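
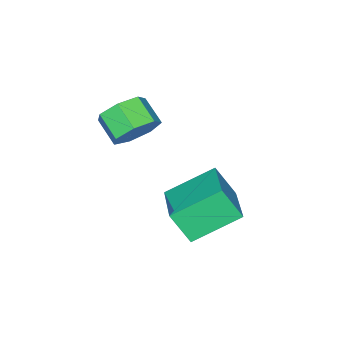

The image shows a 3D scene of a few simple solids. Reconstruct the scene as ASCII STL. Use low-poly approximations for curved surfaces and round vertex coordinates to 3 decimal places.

solid 
facet normal 0.202 0.827 -0.524
outer loop
vertex 0.476 -1.915 3.051
vertex -0.032 -2.246 2.333
vertex -0.315 -1.718 3.057
endloop
endfacet
facet normal 0.133 0.508 0.851
outer loop
vertex 0.476 -1.915 3.051
vertex -0.315 -1.718 3.057
vertex 0.24 -2.882 3.665
endloop
endfacet
facet normal 0.132 0.508 0.851
outer loop
vertex 0.24 -2.882 3.665
vertex -0.315 -1.718 3.057
vertex -0.551 -2.686 3.671
endloop
endfacet
facet normal -0.201 -0.827 0.525
outer loop
vertex 0.24 -2.882 3.665
vertex -0.551 -2.686 3.671
vertex -0.268 -3.214 2.947
endloop
endfacet
facet normal 0.201 0.827 -0.525
outer loop
vertex -0.315 -1.718 3.057
vertex -0.032 -2.246 2.333
vertex -0.894 -1.919 2.518
endloop
endfacet
facet normal -0.675 0.505 0.537
outer loop
vertex -0.315 -1.718 3.057
vertex -0.894 -1.919 2.518
vertex -0.551 -2.686 3.671
endloop
endfacet
facet normal -0.676 0.505 0.537
outer loop
vertex -0.551 -2.686 3.671
vertex -0.894 -1.919 2.518
vertex -1.129 -2.887 3.132
endloop
endfacet
facet normal -0.201 -0.827 0.525
outer loop
vertex -0.551 -2.686 3.671
vertex -1.129 -2.887 3.132
vertex -0.268 -3.214 2.947
endloop
endfacet
facet normal 0.201 0.827 -0.524
outer loop
vertex -0.894 -1.919 2.518
vertex -0.032 -2.246 2.333
vertex -0.823 -2.366 1.84
endloop
endfacet
facet normal -0.976 0.121 -0.182
outer loop
vertex -0.894 -1.919 2.518
vertex -0.823 -2.366 1.84
vertex -1.129 -2.887 3.132
endloop
endfacet
facet normal -0.976 0.123 -0.182
outer loop
vertex -1.129 -2.887 3.132
vertex -0.823 -2.366 1.84
vertex -1.059 -3.334 2.454
endloop
endfacet
facet normal -0.201 -0.827 0.525
outer loop
vertex -1.129 -2.887 3.132
vertex -1.059 -3.334 2.454
vertex -0.268 -3.214 2.947
endloop
endfacet
facet normal 0.202 0.827 -0.525
outer loop
vertex -0.823 -2.366 1.84
vertex -0.032 -2.246 2.333
vertex -0.157 -2.723 1.533
endloop
endfacet
facet normal -0.541 -0.352 -0.764
outer loop
vertex -0.823 -2.366 1.84
vertex -0.157 -2.723 1.533
vertex -1.059 -3.334 2.454
endloop
endfacet
facet normal -0.541 -0.352 -0.764
outer loop
vertex -1.059 -3.334 2.454
vertex -0.157 -2.723 1.533
vertex -0.393 -3.691 2.147
endloop
endfacet
facet normal -0.202 -0.827 0.525
outer loop
vertex -1.059 -3.334 2.454
vertex -0.393 -3.691 2.147
vertex -0.268 -3.214 2.947
endloop
endfacet
facet normal 0.202 0.827 -0.525
outer loop
vertex -0.157 -2.723 1.533
vertex -0.032 -2.246 2.333
vertex 0.603 -2.721 1.829
endloop
endfacet
facet normal 0.301 -0.562 -0.770
outer loop
vertex -0.157 -2.723 1.533
vertex 0.603 -2.721 1.829
vertex -0.393 -3.691 2.147
endloop
endfacet
facet normal 0.301 -0.561 -0.771
outer loop
vertex -0.393 -3.691 2.147
vertex 0.603 -2.721 1.829
vertex 0.367 -3.689 2.442
endloop
endfacet
facet normal -0.201 -0.827 0.525
outer loop
vertex -0.393 -3.691 2.147
vertex 0.367 -3.689 2.442
vertex -0.268 -3.214 2.947
endloop
endfacet
facet normal 0.202 0.827 -0.525
outer loop
vertex 0.603 -2.721 1.829
vertex -0.032 -2.246 2.333
vertex 0.885 -2.361 2.504
endloop
endfacet
facet normal 0.916 -0.348 -0.197
outer loop
vertex 0.603 -2.721 1.829
vertex 0.885 -2.361 2.504
vertex 0.367 -3.689 2.442
endloop
endfacet
facet normal 0.916 -0.348 -0.197
outer loop
vertex 0.367 -3.689 2.442
vertex 0.885 -2.361 2.504
vertex 0.649 -3.329 3.118
endloop
endfacet
facet normal -0.202 -0.827 0.525
outer loop
vertex 0.367 -3.689 2.442
vertex 0.649 -3.329 3.118
vertex -0.268 -3.214 2.947
endloop
endfacet
facet normal 0.202 0.828 -0.524
outer loop
vertex 0.885 -2.361 2.504
vertex -0.032 -2.246 2.333
vertex 0.476 -1.915 3.051
endloop
endfacet
facet normal 0.841 0.128 0.525
outer loop
vertex 0.885 -2.361 2.504
vertex 0.476 -1.915 3.051
vertex 0.649 -3.329 3.118
endloop
endfacet
facet normal 0.842 0.128 0.525
outer loop
vertex 0.649 -3.329 3.118
vertex 0.476 -1.915 3.051
vertex 0.24 -2.882 3.665
endloop
endfacet
facet normal -0.202 -0.827 0.525
outer loop
vertex 0.649 -3.329 3.118
vertex 0.24 -2.882 3.665
vertex -0.268 -3.214 2.947
endloop
endfacet
facet normal -0.727 0.494 0.477
outer loop
vertex -1.738 -0.236 0.522
vertex -0.355 1.252 1.089
vertex -2.021 0.471 -0.641
endloop
endfacet
facet normal -0.656 -0.705 -0.269
outer loop
vertex -0.545 -0.532 -1.609
vertex -1.738 -0.236 0.522
vertex -2.021 0.471 -0.641
endloop
endfacet
facet normal -0.727 0.494 0.477
outer loop
vertex -2.021 0.471 -0.641
vertex -0.355 1.252 1.089
vertex -0.637 1.959 -0.074
endloop
endfacet
facet normal -0.204 0.508 -0.837
outer loop
vertex -0.637 1.959 -0.074
vertex -0.545 -0.532 -1.609
vertex -2.021 0.471 -0.641
endloop
endfacet
facet normal 0.204 -0.508 0.837
outer loop
vertex -1.738 -0.236 0.522
vertex 1.121 0.249 0.121
vertex -0.355 1.252 1.089
endloop
endfacet
facet normal -0.656 -0.705 -0.269
outer loop
vertex -0.263 -1.239 -0.446
vertex -1.738 -0.236 0.522
vertex -0.545 -0.532 -1.609
endloop
endfacet
facet normal 0.204 -0.508 0.837
outer loop
vertex -0.263 -1.239 -0.446
vertex 1.121 0.249 0.121
vertex -1.738 -0.236 0.522
endloop
endfacet
facet normal 0.656 0.705 0.270
outer loop
vertex -0.355 1.252 1.089
vertex 1.121 0.249 0.121
vertex -0.637 1.959 -0.074
endloop
endfacet
facet normal -0.204 0.508 -0.837
outer loop
vertex 0.838 0.956 -1.042
vertex -0.545 -0.532 -1.609
vertex -0.637 1.959 -0.074
endloop
endfacet
facet normal 0.656 0.705 0.269
outer loop
vertex -0.637 1.959 -0.074
vertex 1.121 0.249 0.121
vertex 0.838 0.956 -1.042
endloop
endfacet
facet normal 0.727 -0.494 -0.477
outer loop
vertex 0.838 0.956 -1.042
vertex -0.263 -1.239 -0.446
vertex -0.545 -0.532 -1.609
endloop
endfacet
facet normal 0.727 -0.494 -0.477
outer loop
vertex 1.121 0.249 0.121
vertex -0.263 -1.239 -0.446
vertex 0.838 0.956 -1.042
endloop
endfacet

endsolid


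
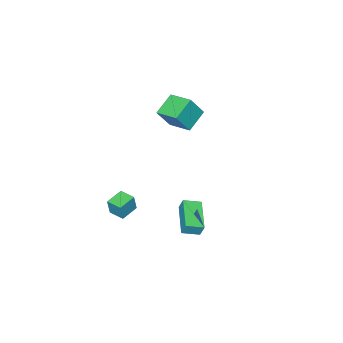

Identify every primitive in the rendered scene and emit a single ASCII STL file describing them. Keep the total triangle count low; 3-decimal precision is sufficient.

solid 
facet normal -0.632 -0.724 0.276
outer loop
vertex -1.313 0.899 -1.523
vertex -2.111 1.497 -1.783
vertex -1.295 0.597 -2.274
endloop
endfacet
facet normal 0.774 -0.581 0.252
outer loop
vertex -0.049 2.023 -2.817
vertex -1.313 0.899 -1.523
vertex -1.295 0.597 -2.274
endloop
endfacet
facet normal -0.632 -0.724 0.276
outer loop
vertex -1.295 0.597 -2.274
vertex -2.111 1.497 -1.783
vertex -2.092 1.194 -2.535
endloop
endfacet
facet normal 0.024 -0.374 -0.927
outer loop
vertex -2.092 1.194 -2.535
vertex -0.049 2.023 -2.817
vertex -1.295 0.597 -2.274
endloop
endfacet
facet normal -0.023 0.373 0.928
outer loop
vertex -1.313 0.899 -1.523
vertex -0.865 2.923 -2.326
vertex -2.111 1.497 -1.783
endloop
endfacet
facet normal 0.775 -0.580 0.253
outer loop
vertex -0.068 2.326 -2.065
vertex -1.313 0.899 -1.523
vertex -0.049 2.023 -2.817
endloop
endfacet
facet normal -0.024 0.373 0.927
outer loop
vertex -0.068 2.326 -2.065
vertex -0.865 2.923 -2.326
vertex -1.313 0.899 -1.523
endloop
endfacet
facet normal -0.774 0.580 -0.253
outer loop
vertex -2.111 1.497 -1.783
vertex -0.865 2.923 -2.326
vertex -2.092 1.194 -2.535
endloop
endfacet
facet normal 0.023 -0.373 -0.928
outer loop
vertex -0.847 2.621 -3.077
vertex -0.049 2.023 -2.817
vertex -2.092 1.194 -2.535
endloop
endfacet
facet normal -0.775 0.580 -0.252
outer loop
vertex -2.092 1.194 -2.535
vertex -0.865 2.923 -2.326
vertex -0.847 2.621 -3.077
endloop
endfacet
facet normal 0.632 0.724 -0.276
outer loop
vertex -0.847 2.621 -3.077
vertex -0.068 2.326 -2.065
vertex -0.049 2.023 -2.817
endloop
endfacet
facet normal 0.632 0.724 -0.276
outer loop
vertex -0.865 2.923 -2.326
vertex -0.068 2.326 -2.065
vertex -0.847 2.621 -3.077
endloop
endfacet
facet normal -0.516 0.155 -0.842
outer loop
vertex -4.119 -1.836 3.161
vertex -4.16 -0.376 3.455
vertex -2.869 -1.653 2.429
endloop
endfacet
facet normal 0.028 -0.980 -0.197
outer loop
vertex -2.1 -1.884 3.685
vertex -4.119 -1.836 3.161
vertex -2.869 -1.653 2.429
endloop
endfacet
facet normal -0.516 0.155 -0.842
outer loop
vertex -2.869 -1.653 2.429
vertex -4.16 -0.376 3.455
vertex -2.91 -0.193 2.723
endloop
endfacet
facet normal 0.856 0.125 -0.501
outer loop
vertex -2.91 -0.193 2.723
vertex -2.1 -1.884 3.685
vertex -2.869 -1.653 2.429
endloop
endfacet
facet normal -0.856 -0.125 0.501
outer loop
vertex -4.119 -1.836 3.161
vertex -3.391 -0.607 4.711
vertex -4.16 -0.376 3.455
endloop
endfacet
facet normal 0.028 -0.980 -0.197
outer loop
vertex -3.35 -2.067 4.417
vertex -4.119 -1.836 3.161
vertex -2.1 -1.884 3.685
endloop
endfacet
facet normal -0.856 -0.125 0.501
outer loop
vertex -3.35 -2.067 4.417
vertex -3.391 -0.607 4.711
vertex -4.119 -1.836 3.161
endloop
endfacet
facet normal -0.028 0.980 0.197
outer loop
vertex -4.16 -0.376 3.455
vertex -3.391 -0.607 4.711
vertex -2.91 -0.193 2.723
endloop
endfacet
facet normal 0.856 0.125 -0.501
outer loop
vertex -2.141 -0.424 3.979
vertex -2.1 -1.884 3.685
vertex -2.91 -0.193 2.723
endloop
endfacet
facet normal -0.028 0.980 0.197
outer loop
vertex -2.91 -0.193 2.723
vertex -3.391 -0.607 4.711
vertex -2.141 -0.424 3.979
endloop
endfacet
facet normal 0.516 -0.155 0.842
outer loop
vertex -2.141 -0.424 3.979
vertex -3.35 -2.067 4.417
vertex -2.1 -1.884 3.685
endloop
endfacet
facet normal 0.516 -0.155 0.842
outer loop
vertex -3.391 -0.607 4.711
vertex -3.35 -2.067 4.417
vertex -2.141 -0.424 3.979
endloop
endfacet
facet normal -0.978 -0.068 0.196
outer loop
vertex -0.793 -3.375 -2.945
vertex -0.862 -2.417 -2.955
vertex -1.003 -3.4 -4.004
endloop
endfacet
facet normal 0.071 -0.997 0.009
outer loop
vertex 0.102 -3.323 -4.225
vertex -0.793 -3.375 -2.945
vertex -1.003 -3.4 -4.004
endloop
endfacet
facet normal -0.978 -0.068 0.196
outer loop
vertex -1.003 -3.4 -4.004
vertex -0.862 -2.417 -2.955
vertex -1.072 -2.443 -4.014
endloop
endfacet
facet normal -0.194 -0.024 -0.981
outer loop
vertex -1.072 -2.443 -4.014
vertex 0.102 -3.323 -4.225
vertex -1.003 -3.4 -4.004
endloop
endfacet
facet normal 0.194 0.024 0.981
outer loop
vertex -0.793 -3.375 -2.945
vertex 0.243 -2.34 -3.176
vertex -0.862 -2.417 -2.955
endloop
endfacet
facet normal 0.072 -0.997 0.010
outer loop
vertex 0.312 -3.297 -3.166
vertex -0.793 -3.375 -2.945
vertex 0.102 -3.323 -4.225
endloop
endfacet
facet normal 0.194 0.024 0.981
outer loop
vertex 0.312 -3.297 -3.166
vertex 0.243 -2.34 -3.176
vertex -0.793 -3.375 -2.945
endloop
endfacet
facet normal -0.072 0.997 -0.010
outer loop
vertex -0.862 -2.417 -2.955
vertex 0.243 -2.34 -3.176
vertex -1.072 -2.443 -4.014
endloop
endfacet
facet normal -0.194 -0.024 -0.981
outer loop
vertex 0.033 -2.365 -4.235
vertex 0.102 -3.323 -4.225
vertex -1.072 -2.443 -4.014
endloop
endfacet
facet normal -0.072 0.997 -0.009
outer loop
vertex -1.072 -2.443 -4.014
vertex 0.243 -2.34 -3.176
vertex 0.033 -2.365 -4.235
endloop
endfacet
facet normal 0.978 0.068 -0.196
outer loop
vertex 0.033 -2.365 -4.235
vertex 0.312 -3.297 -3.166
vertex 0.102 -3.323 -4.225
endloop
endfacet
facet normal 0.978 0.068 -0.196
outer loop
vertex 0.243 -2.34 -3.176
vertex 0.312 -3.297 -3.166
vertex 0.033 -2.365 -4.235
endloop
endfacet

endsolid


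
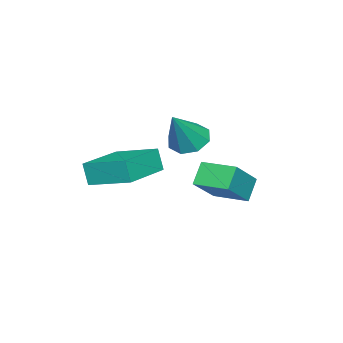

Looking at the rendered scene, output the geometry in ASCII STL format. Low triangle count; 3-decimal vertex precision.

solid 
facet normal -0.642 0.008 0.766
outer loop
vertex -0.72 -2.267 -1.18
vertex -0.609 -0.974 -1.101
vertex -1.954 -2.097 -2.216
endloop
endfacet
facet normal -0.086 -0.994 -0.060
outer loop
vertex -1.331 -2.106 -2.959
vertex -0.72 -2.267 -1.18
vertex -1.954 -2.097 -2.216
endloop
endfacet
facet normal -0.642 0.008 0.766
outer loop
vertex -1.954 -2.097 -2.216
vertex -0.609 -0.974 -1.101
vertex -1.843 -0.805 -2.137
endloop
endfacet
facet normal -0.761 0.105 -0.640
outer loop
vertex -1.843 -0.805 -2.137
vertex -1.331 -2.106 -2.959
vertex -1.954 -2.097 -2.216
endloop
endfacet
facet normal 0.761 -0.104 0.640
outer loop
vertex -0.72 -2.267 -1.18
vertex 0.014 -0.983 -1.844
vertex -0.609 -0.974 -1.101
endloop
endfacet
facet normal -0.085 -0.995 -0.061
outer loop
vertex -0.097 -2.275 -1.923
vertex -0.72 -2.267 -1.18
vertex -1.331 -2.106 -2.959
endloop
endfacet
facet normal 0.762 -0.105 0.640
outer loop
vertex -0.097 -2.275 -1.923
vertex 0.014 -0.983 -1.844
vertex -0.72 -2.267 -1.18
endloop
endfacet
facet normal 0.086 0.995 0.060
outer loop
vertex -0.609 -0.974 -1.101
vertex 0.014 -0.983 -1.844
vertex -1.843 -0.805 -2.137
endloop
endfacet
facet normal -0.762 0.104 -0.640
outer loop
vertex -1.22 -0.813 -2.88
vertex -1.331 -2.106 -2.959
vertex -1.843 -0.805 -2.137
endloop
endfacet
facet normal 0.086 0.994 0.061
outer loop
vertex -1.843 -0.805 -2.137
vertex 0.014 -0.983 -1.844
vertex -1.22 -0.813 -2.88
endloop
endfacet
facet normal 0.642 -0.008 -0.766
outer loop
vertex -1.22 -0.813 -2.88
vertex -0.097 -2.275 -1.923
vertex -1.331 -2.106 -2.959
endloop
endfacet
facet normal 0.642 -0.008 -0.766
outer loop
vertex 0.014 -0.983 -1.844
vertex -0.097 -2.275 -1.923
vertex -1.22 -0.813 -2.88
endloop
endfacet
facet normal -0.597 0.070 -0.799
outer loop
vertex -1.703 -3.922 -1.247
vertex -2.118 -3.38 -0.889
vertex -1.501 -3.378 -1.35
endloop
endfacet
facet normal 0.899 -0.376 -0.223
outer loop
vertex -1.703 -3.922 -1.247
vertex -1.501 -3.378 -1.35
vertex -1.102 -3.5 0.469
endloop
endfacet
facet normal -0.597 0.071 -0.799
outer loop
vertex -1.501 -3.378 -1.35
vertex -2.118 -3.38 -0.889
vertex -1.66 -2.835 -1.183
endloop
endfacet
facet normal 0.927 0.327 -0.181
outer loop
vertex -1.501 -3.378 -1.35
vertex -1.66 -2.835 -1.183
vertex -1.102 -3.5 0.469
endloop
endfacet
facet normal -0.597 0.071 -0.799
outer loop
vertex -1.66 -2.835 -1.183
vertex -2.118 -3.38 -0.889
vertex -2.087 -2.612 -0.844
endloop
endfacet
facet normal 0.547 0.824 0.147
outer loop
vertex -1.66 -2.835 -1.183
vertex -2.087 -2.612 -0.844
vertex -1.102 -3.5 0.469
endloop
endfacet
facet normal -0.597 0.071 -0.799
outer loop
vertex -2.087 -2.612 -0.844
vertex -2.118 -3.38 -0.889
vertex -2.532 -2.839 -0.532
endloop
endfacet
facet normal -0.019 0.821 0.570
outer loop
vertex -2.087 -2.612 -0.844
vertex -2.532 -2.839 -0.532
vertex -1.102 -3.5 0.469
endloop
endfacet
facet normal -0.597 0.070 -0.799
outer loop
vertex -2.532 -2.839 -0.532
vertex -2.118 -3.38 -0.889
vertex -2.735 -3.383 -0.428
endloop
endfacet
facet normal -0.438 0.324 0.839
outer loop
vertex -2.532 -2.839 -0.532
vertex -2.735 -3.383 -0.428
vertex -1.102 -3.5 0.469
endloop
endfacet
facet normal -0.597 0.070 -0.799
outer loop
vertex -2.735 -3.383 -0.428
vertex -2.118 -3.38 -0.889
vertex -2.575 -3.925 -0.595
endloop
endfacet
facet normal -0.466 -0.383 0.798
outer loop
vertex -2.735 -3.383 -0.428
vertex -2.575 -3.925 -0.595
vertex -1.102 -3.5 0.469
endloop
endfacet
facet normal -0.598 0.070 -0.799
outer loop
vertex -2.575 -3.925 -0.595
vertex -2.118 -3.38 -0.889
vertex -2.148 -4.148 -0.934
endloop
endfacet
facet normal -0.086 -0.879 0.470
outer loop
vertex -2.575 -3.925 -0.595
vertex -2.148 -4.148 -0.934
vertex -1.102 -3.5 0.469
endloop
endfacet
facet normal -0.597 0.070 -0.799
outer loop
vertex -2.148 -4.148 -0.934
vertex -2.118 -3.38 -0.889
vertex -1.703 -3.922 -1.247
endloop
endfacet
facet normal 0.479 -0.877 0.048
outer loop
vertex -2.148 -4.148 -0.934
vertex -1.703 -3.922 -1.247
vertex -1.102 -3.5 0.469
endloop
endfacet
facet normal -0.990 0.098 -0.098
outer loop
vertex 0.542 -4.699 -0.687
vertex 0.648 -3.146 -0.205
vertex 0.65 -4.447 -1.523
endloop
endfacet
facet normal -0.065 -0.953 -0.296
outer loop
vertex 2.532 -4.634 -1.335
vertex 0.542 -4.699 -0.687
vertex 0.65 -4.447 -1.523
endloop
endfacet
facet normal -0.990 0.099 -0.099
outer loop
vertex 0.65 -4.447 -1.523
vertex 0.648 -3.146 -0.205
vertex 0.757 -2.894 -1.041
endloop
endfacet
facet normal 0.123 0.286 -0.950
outer loop
vertex 0.757 -2.894 -1.041
vertex 2.532 -4.634 -1.335
vertex 0.65 -4.447 -1.523
endloop
endfacet
facet normal -0.123 -0.286 0.950
outer loop
vertex 0.542 -4.699 -0.687
vertex 2.53 -3.333 -0.017
vertex 0.648 -3.146 -0.205
endloop
endfacet
facet normal -0.065 -0.953 -0.296
outer loop
vertex 2.423 -4.886 -0.499
vertex 0.542 -4.699 -0.687
vertex 2.532 -4.634 -1.335
endloop
endfacet
facet normal -0.123 -0.286 0.950
outer loop
vertex 2.423 -4.886 -0.499
vertex 2.53 -3.333 -0.017
vertex 0.542 -4.699 -0.687
endloop
endfacet
facet normal 0.065 0.953 0.296
outer loop
vertex 0.648 -3.146 -0.205
vertex 2.53 -3.333 -0.017
vertex 0.757 -2.894 -1.041
endloop
endfacet
facet normal 0.123 0.286 -0.950
outer loop
vertex 2.638 -3.081 -0.853
vertex 2.532 -4.634 -1.335
vertex 0.757 -2.894 -1.041
endloop
endfacet
facet normal 0.065 0.953 0.296
outer loop
vertex 0.757 -2.894 -1.041
vertex 2.53 -3.333 -0.017
vertex 2.638 -3.081 -0.853
endloop
endfacet
facet normal 0.990 -0.098 0.099
outer loop
vertex 2.638 -3.081 -0.853
vertex 2.423 -4.886 -0.499
vertex 2.532 -4.634 -1.335
endloop
endfacet
facet normal 0.990 -0.099 0.098
outer loop
vertex 2.53 -3.333 -0.017
vertex 2.423 -4.886 -0.499
vertex 2.638 -3.081 -0.853
endloop
endfacet

endsolid


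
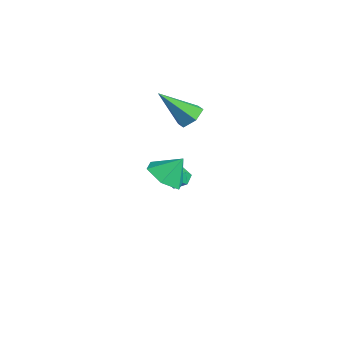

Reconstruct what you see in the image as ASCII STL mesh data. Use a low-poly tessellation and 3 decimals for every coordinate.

solid 
facet normal -0.487 0.849 0.205
outer loop
vertex -1.21 2.625 -2.944
vertex -1.758 2.358 -3.141
vertex -1.581 2.311 -2.526
endloop
endfacet
facet normal 0.073 0.765 0.640
outer loop
vertex -1.21 2.625 -2.944
vertex -1.581 2.311 -2.526
vertex -0.944 2.236 -2.509
endloop
endfacet
facet normal 0.658 0.715 0.237
outer loop
vertex -1.21 2.625 -2.944
vertex -0.944 2.236 -2.509
vertex -0.728 2.237 -3.113
endloop
endfacet
facet normal 0.461 0.767 -0.447
outer loop
vertex -1.21 2.625 -2.944
vertex -0.728 2.237 -3.113
vertex -1.231 2.312 -3.503
endloop
endfacet
facet normal -0.246 0.850 -0.466
outer loop
vertex -1.21 2.625 -2.944
vertex -1.231 2.312 -3.503
vertex -1.758 2.358 -3.141
endloop
endfacet
facet normal -0.009 0.147 0.989
outer loop
vertex -0.944 2.236 -2.509
vertex -1.581 2.311 -2.526
vertex -1.329 1.728 -2.437
endloop
endfacet
facet normal -0.916 0.283 0.285
outer loop
vertex -1.581 2.311 -2.526
vertex -1.758 2.358 -3.141
vertex -1.832 1.803 -2.827
endloop
endfacet
facet normal -0.526 0.285 -0.802
outer loop
vertex -1.758 2.358 -3.141
vertex -1.231 2.312 -3.503
vertex -1.616 1.804 -3.431
endloop
endfacet
facet normal 0.620 0.150 -0.770
outer loop
vertex -1.231 2.312 -3.503
vertex -0.728 2.237 -3.113
vertex -0.979 1.729 -3.414
endloop
endfacet
facet normal 0.940 0.065 0.336
outer loop
vertex -0.728 2.237 -3.113
vertex -0.944 2.236 -2.509
vertex -0.802 1.682 -2.799
endloop
endfacet
facet normal -0.461 -0.767 0.447
outer loop
vertex -1.35 1.415 -2.996
vertex -1.329 1.728 -2.437
vertex -1.832 1.803 -2.827
endloop
endfacet
facet normal -0.658 -0.715 -0.237
outer loop
vertex -1.35 1.415 -2.996
vertex -1.832 1.803 -2.827
vertex -1.616 1.804 -3.431
endloop
endfacet
facet normal -0.073 -0.765 -0.640
outer loop
vertex -1.35 1.415 -2.996
vertex -1.616 1.804 -3.431
vertex -0.979 1.729 -3.414
endloop
endfacet
facet normal 0.487 -0.849 -0.205
outer loop
vertex -1.35 1.415 -2.996
vertex -0.979 1.729 -3.414
vertex -0.802 1.682 -2.799
endloop
endfacet
facet normal 0.246 -0.850 0.466
outer loop
vertex -1.35 1.415 -2.996
vertex -0.802 1.682 -2.799
vertex -1.329 1.728 -2.437
endloop
endfacet
facet normal -0.620 -0.150 0.770
outer loop
vertex -1.832 1.803 -2.827
vertex -1.329 1.728 -2.437
vertex -1.581 2.311 -2.526
endloop
endfacet
facet normal -0.940 -0.065 -0.336
outer loop
vertex -1.616 1.804 -3.431
vertex -1.832 1.803 -2.827
vertex -1.758 2.358 -3.141
endloop
endfacet
facet normal 0.009 -0.147 -0.989
outer loop
vertex -0.979 1.729 -3.414
vertex -1.616 1.804 -3.431
vertex -1.231 2.312 -3.503
endloop
endfacet
facet normal 0.916 -0.283 -0.285
outer loop
vertex -0.802 1.682 -2.799
vertex -0.979 1.729 -3.414
vertex -0.728 2.237 -3.113
endloop
endfacet
facet normal 0.526 -0.285 0.802
outer loop
vertex -1.329 1.728 -2.437
vertex -0.802 1.682 -2.799
vertex -0.944 2.236 -2.509
endloop
endfacet
facet normal -0.165 -0.591 -0.789
outer loop
vertex 3.919 -0.76 0.584
vertex 3.154 -0.303 0.402
vertex 3.942 -0.035 0.036
endloop
endfacet
facet normal 0.909 0.233 0.346
outer loop
vertex 3.919 -0.76 0.584
vertex 3.942 -0.035 0.036
vertex 3.346 0.383 1.318
endloop
endfacet
facet normal -0.166 -0.591 -0.790
outer loop
vertex 3.942 -0.035 0.036
vertex 3.154 -0.303 0.402
vertex 3.177 0.423 -0.146
endloop
endfacet
facet normal 0.520 0.854 -0.037
outer loop
vertex 3.942 -0.035 0.036
vertex 3.177 0.423 -0.146
vertex 3.346 0.383 1.318
endloop
endfacet
facet normal -0.166 -0.591 -0.790
outer loop
vertex 3.177 0.423 -0.146
vertex 3.154 -0.303 0.402
vertex 2.388 0.155 0.22
endloop
endfacet
facet normal -0.296 0.953 0.060
outer loop
vertex 3.177 0.423 -0.146
vertex 2.388 0.155 0.22
vertex 3.346 0.383 1.318
endloop
endfacet
facet normal -0.166 -0.591 -0.789
outer loop
vertex 2.388 0.155 0.22
vertex 3.154 -0.303 0.402
vertex 2.365 -0.571 0.769
endloop
endfacet
facet normal -0.722 0.432 0.540
outer loop
vertex 2.388 0.155 0.22
vertex 2.365 -0.571 0.769
vertex 3.346 0.383 1.318
endloop
endfacet
facet normal -0.167 -0.591 -0.790
outer loop
vertex 2.365 -0.571 0.769
vertex 3.154 -0.303 0.402
vertex 3.13 -1.029 0.95
endloop
endfacet
facet normal -0.332 -0.190 0.924
outer loop
vertex 2.365 -0.571 0.769
vertex 3.13 -1.029 0.95
vertex 3.346 0.383 1.318
endloop
endfacet
facet normal -0.165 -0.591 -0.790
outer loop
vertex 3.13 -1.029 0.95
vertex 3.154 -0.303 0.402
vertex 3.919 -0.76 0.584
endloop
endfacet
facet normal 0.482 -0.289 0.827
outer loop
vertex 3.13 -1.029 0.95
vertex 3.919 -0.76 0.584
vertex 3.346 0.383 1.318
endloop
endfacet
facet normal 0.238 0.646 -0.726
outer loop
vertex -1.658 2.433 -0.258
vertex -2.076 2.932 0.049
vertex -1.382 2.882 0.232
endloop
endfacet
facet normal 0.778 -0.616 0.126
outer loop
vertex -1.658 2.433 -0.258
vertex -1.382 2.882 0.232
vertex -2.544 1.668 1.471
endloop
endfacet
facet normal 0.238 0.646 -0.726
outer loop
vertex -1.382 2.882 0.232
vertex -2.076 2.932 0.049
vertex -1.8 3.381 0.539
endloop
endfacet
facet normal 0.670 0.109 0.735
outer loop
vertex -1.382 2.882 0.232
vertex -1.8 3.381 0.539
vertex -2.544 1.668 1.471
endloop
endfacet
facet normal 0.240 0.645 -0.726
outer loop
vertex -1.8 3.381 0.539
vertex -2.076 2.932 0.049
vertex -2.494 3.432 0.355
endloop
endfacet
facet normal -0.181 0.529 0.829
outer loop
vertex -1.8 3.381 0.539
vertex -2.494 3.432 0.355
vertex -2.544 1.668 1.471
endloop
endfacet
facet normal 0.240 0.645 -0.726
outer loop
vertex -2.494 3.432 0.355
vertex -2.076 2.932 0.049
vertex -2.77 2.983 -0.135
endloop
endfacet
facet normal -0.923 0.225 0.314
outer loop
vertex -2.494 3.432 0.355
vertex -2.77 2.983 -0.135
vertex -2.544 1.668 1.471
endloop
endfacet
facet normal 0.240 0.645 -0.726
outer loop
vertex -2.77 2.983 -0.135
vertex -2.076 2.932 0.049
vertex -2.352 2.483 -0.441
endloop
endfacet
facet normal -0.814 -0.500 -0.295
outer loop
vertex -2.77 2.983 -0.135
vertex -2.352 2.483 -0.441
vertex -2.544 1.668 1.471
endloop
endfacet
facet normal 0.238 0.646 -0.726
outer loop
vertex -2.352 2.483 -0.441
vertex -2.076 2.932 0.049
vertex -1.658 2.433 -0.258
endloop
endfacet
facet normal 0.036 -0.921 -0.389
outer loop
vertex -2.352 2.483 -0.441
vertex -1.658 2.433 -0.258
vertex -2.544 1.668 1.471
endloop
endfacet

endsolid


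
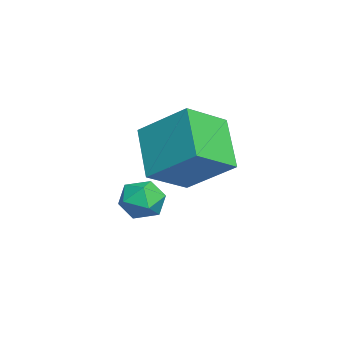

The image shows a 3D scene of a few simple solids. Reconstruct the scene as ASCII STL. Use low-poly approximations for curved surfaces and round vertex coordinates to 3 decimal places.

solid 
facet normal -0.573 0.666 -0.478
outer loop
vertex 2.597 -0.511 2.556
vertex 4.148 -0.173 1.166
vertex 1.829 -2.056 1.324
endloop
endfacet
facet normal -0.735 -0.160 0.659
outer loop
vertex 2.872 -3.267 2.194
vertex 2.597 -0.511 2.556
vertex 1.829 -2.056 1.324
endloop
endfacet
facet normal -0.573 0.666 -0.478
outer loop
vertex 1.829 -2.056 1.324
vertex 4.148 -0.173 1.166
vertex 3.38 -1.718 -0.066
endloop
endfacet
facet normal -0.362 -0.729 -0.581
outer loop
vertex 3.38 -1.718 -0.066
vertex 2.872 -3.267 2.194
vertex 1.829 -2.056 1.324
endloop
endfacet
facet normal 0.362 0.729 0.581
outer loop
vertex 2.597 -0.511 2.556
vertex 5.191 -1.384 2.036
vertex 4.148 -0.173 1.166
endloop
endfacet
facet normal -0.735 -0.160 0.659
outer loop
vertex 3.64 -1.722 3.426
vertex 2.597 -0.511 2.556
vertex 2.872 -3.267 2.194
endloop
endfacet
facet normal 0.362 0.729 0.581
outer loop
vertex 3.64 -1.722 3.426
vertex 5.191 -1.384 2.036
vertex 2.597 -0.511 2.556
endloop
endfacet
facet normal 0.735 0.160 -0.659
outer loop
vertex 4.148 -0.173 1.166
vertex 5.191 -1.384 2.036
vertex 3.38 -1.718 -0.066
endloop
endfacet
facet normal -0.362 -0.729 -0.581
outer loop
vertex 4.423 -2.929 0.804
vertex 2.872 -3.267 2.194
vertex 3.38 -1.718 -0.066
endloop
endfacet
facet normal 0.735 0.160 -0.659
outer loop
vertex 3.38 -1.718 -0.066
vertex 5.191 -1.384 2.036
vertex 4.423 -2.929 0.804
endloop
endfacet
facet normal 0.573 -0.666 0.478
outer loop
vertex 4.423 -2.929 0.804
vertex 3.64 -1.722 3.426
vertex 2.872 -3.267 2.194
endloop
endfacet
facet normal 0.573 -0.666 0.478
outer loop
vertex 5.191 -1.384 2.036
vertex 3.64 -1.722 3.426
vertex 4.423 -2.929 0.804
endloop
endfacet
facet normal -0.446 0.811 0.378
outer loop
vertex 1.812 -2.611 -1.198
vertex 1.949 -2.908 -0.4
vertex 2.538 -2.406 -0.781
endloop
endfacet
facet normal -0.132 0.961 -0.243
outer loop
vertex 1.812 -2.611 -1.198
vertex 2.538 -2.406 -0.781
vertex 2.565 -2.614 -1.617
endloop
endfacet
facet normal -0.410 0.532 -0.741
outer loop
vertex 1.812 -2.611 -1.198
vertex 2.565 -2.614 -1.617
vertex 1.992 -3.245 -1.753
endloop
endfacet
facet normal -0.897 0.117 -0.425
outer loop
vertex 1.812 -2.611 -1.198
vertex 1.992 -3.245 -1.753
vertex 1.612 -3.426 -1.001
endloop
endfacet
facet normal -0.919 0.290 0.266
outer loop
vertex 1.812 -2.611 -1.198
vertex 1.612 -3.426 -1.001
vertex 1.949 -2.908 -0.4
endloop
endfacet
facet normal 0.564 0.806 -0.182
outer loop
vertex 2.565 -2.614 -1.617
vertex 2.538 -2.406 -0.781
vertex 3.168 -2.914 -1.079
endloop
endfacet
facet normal 0.054 0.563 0.825
outer loop
vertex 2.538 -2.406 -0.781
vertex 1.949 -2.908 -0.4
vertex 2.788 -3.095 -0.327
endloop
endfacet
facet normal -0.713 -0.281 0.642
outer loop
vertex 1.949 -2.908 -0.4
vertex 1.612 -3.426 -1.001
vertex 2.215 -3.726 -0.463
endloop
endfacet
facet normal -0.677 -0.560 -0.477
outer loop
vertex 1.612 -3.426 -1.001
vertex 1.992 -3.245 -1.753
vertex 2.242 -3.934 -1.299
endloop
endfacet
facet normal 0.111 0.112 -0.987
outer loop
vertex 1.992 -3.245 -1.753
vertex 2.565 -2.614 -1.617
vertex 2.831 -3.432 -1.68
endloop
endfacet
facet normal 0.897 -0.117 0.425
outer loop
vertex 2.968 -3.729 -0.882
vertex 3.168 -2.914 -1.079
vertex 2.788 -3.095 -0.327
endloop
endfacet
facet normal 0.410 -0.532 0.741
outer loop
vertex 2.968 -3.729 -0.882
vertex 2.788 -3.095 -0.327
vertex 2.215 -3.726 -0.463
endloop
endfacet
facet normal 0.132 -0.961 0.243
outer loop
vertex 2.968 -3.729 -0.882
vertex 2.215 -3.726 -0.463
vertex 2.242 -3.934 -1.299
endloop
endfacet
facet normal 0.446 -0.811 -0.378
outer loop
vertex 2.968 -3.729 -0.882
vertex 2.242 -3.934 -1.299
vertex 2.831 -3.432 -1.68
endloop
endfacet
facet normal 0.919 -0.290 -0.266
outer loop
vertex 2.968 -3.729 -0.882
vertex 2.831 -3.432 -1.68
vertex 3.168 -2.914 -1.079
endloop
endfacet
facet normal 0.677 0.560 0.477
outer loop
vertex 2.788 -3.095 -0.327
vertex 3.168 -2.914 -1.079
vertex 2.538 -2.406 -0.781
endloop
endfacet
facet normal -0.111 -0.112 0.987
outer loop
vertex 2.215 -3.726 -0.463
vertex 2.788 -3.095 -0.327
vertex 1.949 -2.908 -0.4
endloop
endfacet
facet normal -0.564 -0.806 0.182
outer loop
vertex 2.242 -3.934 -1.299
vertex 2.215 -3.726 -0.463
vertex 1.612 -3.426 -1.001
endloop
endfacet
facet normal -0.054 -0.563 -0.825
outer loop
vertex 2.831 -3.432 -1.68
vertex 2.242 -3.934 -1.299
vertex 1.992 -3.245 -1.753
endloop
endfacet
facet normal 0.713 0.281 -0.642
outer loop
vertex 3.168 -2.914 -1.079
vertex 2.831 -3.432 -1.68
vertex 2.565 -2.614 -1.617
endloop
endfacet

endsolid


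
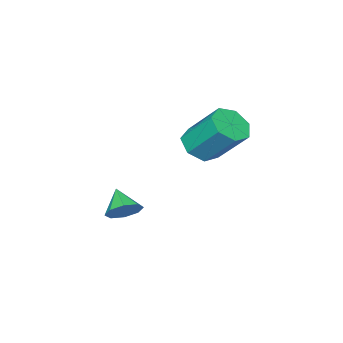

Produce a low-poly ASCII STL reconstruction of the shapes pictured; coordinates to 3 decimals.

solid 
facet normal 0.113 -0.674 -0.730
outer loop
vertex 2.301 -1.168 2.792
vertex 1.743 -0.856 2.418
vertex 2.466 -0.699 2.385
endloop
endfacet
facet normal 0.960 -0.116 0.256
outer loop
vertex 2.301 -1.168 2.792
vertex 2.466 -0.699 2.385
vertex 2.114 -0.056 3.996
endloop
endfacet
facet normal 0.960 -0.116 0.256
outer loop
vertex 2.114 -0.056 3.996
vertex 2.466 -0.699 2.385
vertex 2.279 0.413 3.59
endloop
endfacet
facet normal -0.114 0.673 0.731
outer loop
vertex 2.114 -0.056 3.996
vertex 2.279 0.413 3.59
vertex 1.557 0.256 3.622
endloop
endfacet
facet normal 0.113 -0.674 -0.730
outer loop
vertex 2.466 -0.699 2.385
vertex 1.743 -0.856 2.418
vertex 2.087 -0.349 2.003
endloop
endfacet
facet normal 0.799 0.499 -0.336
outer loop
vertex 2.466 -0.699 2.385
vertex 2.087 -0.349 2.003
vertex 2.279 0.413 3.59
endloop
endfacet
facet normal 0.799 0.498 -0.336
outer loop
vertex 2.279 0.413 3.59
vertex 2.087 -0.349 2.003
vertex 1.9 0.763 3.207
endloop
endfacet
facet normal -0.114 0.674 0.729
outer loop
vertex 2.279 0.413 3.59
vertex 1.9 0.763 3.207
vertex 1.557 0.256 3.622
endloop
endfacet
facet normal 0.113 -0.674 -0.730
outer loop
vertex 2.087 -0.349 2.003
vertex 1.743 -0.856 2.418
vertex 1.449 -0.38 1.933
endloop
endfacet
facet normal 0.038 0.737 -0.675
outer loop
vertex 2.087 -0.349 2.003
vertex 1.449 -0.38 1.933
vertex 1.9 0.763 3.207
endloop
endfacet
facet normal 0.037 0.737 -0.675
outer loop
vertex 1.9 0.763 3.207
vertex 1.449 -0.38 1.933
vertex 1.263 0.732 3.138
endloop
endfacet
facet normal -0.112 0.674 0.731
outer loop
vertex 1.9 0.763 3.207
vertex 1.263 0.732 3.138
vertex 1.557 0.256 3.622
endloop
endfacet
facet normal 0.114 -0.674 -0.730
outer loop
vertex 1.449 -0.38 1.933
vertex 1.743 -0.856 2.418
vertex 1.033 -0.77 2.228
endloop
endfacet
facet normal -0.753 0.421 -0.505
outer loop
vertex 1.449 -0.38 1.933
vertex 1.033 -0.77 2.228
vertex 1.263 0.732 3.138
endloop
endfacet
facet normal -0.752 0.422 -0.506
outer loop
vertex 1.263 0.732 3.138
vertex 1.033 -0.77 2.228
vertex 0.846 0.342 3.433
endloop
endfacet
facet normal -0.113 0.673 0.731
outer loop
vertex 1.263 0.732 3.138
vertex 0.846 0.342 3.433
vertex 1.557 0.256 3.622
endloop
endfacet
facet normal 0.114 -0.673 -0.730
outer loop
vertex 1.033 -0.77 2.228
vertex 1.743 -0.856 2.418
vertex 1.152 -1.225 2.666
endloop
endfacet
facet normal -0.976 -0.212 0.045
outer loop
vertex 1.033 -0.77 2.228
vertex 1.152 -1.225 2.666
vertex 0.846 0.342 3.433
endloop
endfacet
facet normal -0.976 -0.212 0.045
outer loop
vertex 0.846 0.342 3.433
vertex 1.152 -1.225 2.666
vertex 0.965 -0.113 3.871
endloop
endfacet
facet normal -0.113 0.674 0.730
outer loop
vertex 0.846 0.342 3.433
vertex 0.965 -0.113 3.871
vertex 1.557 0.256 3.622
endloop
endfacet
facet normal 0.115 -0.674 -0.730
outer loop
vertex 1.152 -1.225 2.666
vertex 1.743 -0.856 2.418
vertex 1.716 -1.401 2.917
endloop
endfacet
facet normal -0.464 -0.686 0.561
outer loop
vertex 1.152 -1.225 2.666
vertex 1.716 -1.401 2.917
vertex 0.965 -0.113 3.871
endloop
endfacet
facet normal -0.465 -0.686 0.560
outer loop
vertex 0.965 -0.113 3.871
vertex 1.716 -1.401 2.917
vertex 1.529 -0.29 4.122
endloop
endfacet
facet normal -0.113 0.674 0.730
outer loop
vertex 0.965 -0.113 3.871
vertex 1.529 -0.29 4.122
vertex 1.557 0.256 3.622
endloop
endfacet
facet normal 0.112 -0.674 -0.730
outer loop
vertex 1.716 -1.401 2.917
vertex 1.743 -0.856 2.418
vertex 2.301 -1.168 2.792
endloop
endfacet
facet normal 0.396 -0.644 0.655
outer loop
vertex 1.716 -1.401 2.917
vertex 2.301 -1.168 2.792
vertex 1.529 -0.29 4.122
endloop
endfacet
facet normal 0.398 -0.642 0.655
outer loop
vertex 1.529 -0.29 4.122
vertex 2.301 -1.168 2.792
vertex 2.114 -0.056 3.996
endloop
endfacet
facet normal -0.112 0.674 0.730
outer loop
vertex 1.529 -0.29 4.122
vertex 2.114 -0.056 3.996
vertex 1.557 0.256 3.622
endloop
endfacet
facet normal 0.329 0.714 -0.619
outer loop
vertex 3.946 -2.598 -0.286
vertex 3.375 -2.563 -0.549
vertex 3.661 -2.277 -0.067
endloop
endfacet
facet normal 0.471 -0.172 0.865
outer loop
vertex 3.946 -2.598 -0.286
vertex 3.661 -2.277 -0.067
vertex 3.045 -3.277 0.069
endloop
endfacet
facet normal 0.330 0.713 -0.619
outer loop
vertex 3.661 -2.277 -0.067
vertex 3.375 -2.563 -0.549
vertex 3.208 -2.123 -0.131
endloop
endfacet
facet normal -0.077 0.181 0.980
outer loop
vertex 3.661 -2.277 -0.067
vertex 3.208 -2.123 -0.131
vertex 3.045 -3.277 0.069
endloop
endfacet
facet normal 0.330 0.713 -0.619
outer loop
vertex 3.208 -2.123 -0.131
vertex 3.375 -2.563 -0.549
vertex 2.853 -2.227 -0.44
endloop
endfacet
facet normal -0.676 0.217 0.704
outer loop
vertex 3.208 -2.123 -0.131
vertex 2.853 -2.227 -0.44
vertex 3.045 -3.277 0.069
endloop
endfacet
facet normal 0.329 0.712 -0.620
outer loop
vertex 2.853 -2.227 -0.44
vertex 3.375 -2.563 -0.549
vertex 2.804 -2.529 -0.813
endloop
endfacet
facet normal -0.977 -0.084 0.196
outer loop
vertex 2.853 -2.227 -0.44
vertex 2.804 -2.529 -0.813
vertex 3.045 -3.277 0.069
endloop
endfacet
facet normal 0.329 0.714 -0.619
outer loop
vertex 2.804 -2.529 -0.813
vertex 3.375 -2.563 -0.549
vertex 3.089 -2.85 -1.032
endloop
endfacet
facet normal -0.802 -0.546 -0.244
outer loop
vertex 2.804 -2.529 -0.813
vertex 3.089 -2.85 -1.032
vertex 3.045 -3.277 0.069
endloop
endfacet
facet normal 0.330 0.713 -0.619
outer loop
vertex 3.089 -2.85 -1.032
vertex 3.375 -2.563 -0.549
vertex 3.541 -3.004 -0.968
endloop
endfacet
facet normal -0.255 -0.898 -0.358
outer loop
vertex 3.089 -2.85 -1.032
vertex 3.541 -3.004 -0.968
vertex 3.045 -3.277 0.069
endloop
endfacet
facet normal 0.329 0.713 -0.620
outer loop
vertex 3.541 -3.004 -0.968
vertex 3.375 -2.563 -0.549
vertex 3.896 -2.899 -0.659
endloop
endfacet
facet normal 0.346 -0.935 -0.080
outer loop
vertex 3.541 -3.004 -0.968
vertex 3.896 -2.899 -0.659
vertex 3.045 -3.277 0.069
endloop
endfacet
facet normal 0.329 0.713 -0.619
outer loop
vertex 3.896 -2.899 -0.659
vertex 3.375 -2.563 -0.549
vertex 3.946 -2.598 -0.286
endloop
endfacet
facet normal 0.646 -0.634 0.425
outer loop
vertex 3.896 -2.899 -0.659
vertex 3.946 -2.598 -0.286
vertex 3.045 -3.277 0.069
endloop
endfacet

endsolid


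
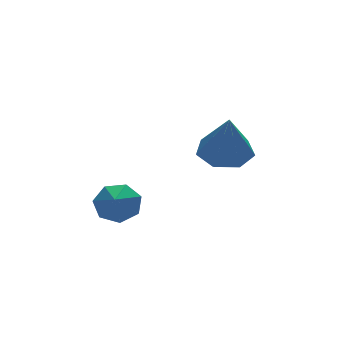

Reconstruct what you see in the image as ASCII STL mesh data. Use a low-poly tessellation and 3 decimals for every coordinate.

solid 
facet normal 0.135 0.362 -0.922
outer loop
vertex 4.882 -1.691 1.809
vertex 3.824 -1.885 1.578
vertex 4.279 -0.977 2.001
endloop
endfacet
facet normal 0.635 0.351 0.688
outer loop
vertex 4.882 -1.691 1.809
vertex 4.279 -0.977 2.001
vertex 3.536 -2.655 3.542
endloop
endfacet
facet normal 0.136 0.362 -0.922
outer loop
vertex 4.279 -0.977 2.001
vertex 3.824 -1.885 1.578
vertex 3.333 -0.946 1.874
endloop
endfacet
facet normal -0.074 0.692 0.718
outer loop
vertex 4.279 -0.977 2.001
vertex 3.333 -0.946 1.874
vertex 3.536 -2.655 3.542
endloop
endfacet
facet normal 0.136 0.362 -0.922
outer loop
vertex 3.333 -0.946 1.874
vertex 3.824 -1.885 1.578
vertex 2.758 -1.622 1.524
endloop
endfacet
facet normal -0.770 0.396 0.500
outer loop
vertex 3.333 -0.946 1.874
vertex 2.758 -1.622 1.524
vertex 3.536 -2.655 3.542
endloop
endfacet
facet normal 0.136 0.362 -0.922
outer loop
vertex 2.758 -1.622 1.524
vertex 3.824 -1.885 1.578
vertex 2.985 -2.496 1.214
endloop
endfacet
facet normal -0.929 -0.312 0.199
outer loop
vertex 2.758 -1.622 1.524
vertex 2.985 -2.496 1.214
vertex 3.536 -2.655 3.542
endloop
endfacet
facet normal 0.136 0.362 -0.922
outer loop
vertex 2.985 -2.496 1.214
vertex 3.824 -1.885 1.578
vertex 3.845 -2.909 1.179
endloop
endfacet
facet normal -0.431 -0.901 0.040
outer loop
vertex 2.985 -2.496 1.214
vertex 3.845 -2.909 1.179
vertex 3.536 -2.655 3.542
endloop
endfacet
facet normal 0.135 0.362 -0.922
outer loop
vertex 3.845 -2.909 1.179
vertex 3.824 -1.885 1.578
vertex 4.689 -2.551 1.443
endloop
endfacet
facet normal 0.348 -0.926 0.145
outer loop
vertex 3.845 -2.909 1.179
vertex 4.689 -2.551 1.443
vertex 3.536 -2.655 3.542
endloop
endfacet
facet normal 0.135 0.362 -0.922
outer loop
vertex 4.689 -2.551 1.443
vertex 3.824 -1.885 1.578
vertex 4.882 -1.691 1.809
endloop
endfacet
facet normal 0.822 -0.369 0.433
outer loop
vertex 4.689 -2.551 1.443
vertex 4.882 -1.691 1.809
vertex 3.536 -2.655 3.542
endloop
endfacet
facet normal 0.436 0.686 -0.583
outer loop
vertex 1.528 0.583 -2.254
vertex 0.98 1.257 -1.871
vertex 1.834 0.956 -1.586
endloop
endfacet
facet normal 0.379 -0.871 0.313
outer loop
vertex 1.528 0.583 -2.254
vertex 1.834 0.956 -1.586
vertex 0.5 0.503 -1.229
endloop
endfacet
facet normal 0.436 0.686 -0.583
outer loop
vertex 1.834 0.956 -1.586
vertex 0.98 1.257 -1.871
vertex 1.497 1.556 -1.132
endloop
endfacet
facet normal 0.365 -0.422 0.829
outer loop
vertex 1.834 0.956 -1.586
vertex 1.497 1.556 -1.132
vertex 0.5 0.503 -1.229
endloop
endfacet
facet normal 0.436 0.686 -0.582
outer loop
vertex 1.497 1.556 -1.132
vertex 0.98 1.257 -1.871
vertex 0.77 1.931 -1.234
endloop
endfacet
facet normal -0.125 0.027 0.992
outer loop
vertex 1.497 1.556 -1.132
vertex 0.77 1.931 -1.234
vertex 0.5 0.503 -1.229
endloop
endfacet
facet normal 0.436 0.686 -0.583
outer loop
vertex 0.77 1.931 -1.234
vertex 0.98 1.257 -1.871
vertex 0.201 1.799 -1.815
endloop
endfacet
facet normal -0.723 0.139 0.677
outer loop
vertex 0.77 1.931 -1.234
vertex 0.201 1.799 -1.815
vertex 0.5 0.503 -1.229
endloop
endfacet
facet normal 0.435 0.686 -0.583
outer loop
vertex 0.201 1.799 -1.815
vertex 0.98 1.257 -1.871
vertex 0.218 1.259 -2.438
endloop
endfacet
facet normal -0.978 -0.171 0.121
outer loop
vertex 0.201 1.799 -1.815
vertex 0.218 1.259 -2.438
vertex 0.5 0.503 -1.229
endloop
endfacet
facet normal 0.435 0.686 -0.583
outer loop
vertex 0.218 1.259 -2.438
vertex 0.98 1.257 -1.871
vertex 0.808 0.718 -2.634
endloop
endfacet
facet normal -0.698 -0.669 -0.255
outer loop
vertex 0.218 1.259 -2.438
vertex 0.808 0.718 -2.634
vertex 0.5 0.503 -1.229
endloop
endfacet
facet normal 0.436 0.686 -0.583
outer loop
vertex 0.808 0.718 -2.634
vertex 0.98 1.257 -1.871
vertex 1.528 0.583 -2.254
endloop
endfacet
facet normal -0.094 -0.981 -0.171
outer loop
vertex 0.808 0.718 -2.634
vertex 1.528 0.583 -2.254
vertex 0.5 0.503 -1.229
endloop
endfacet

endsolid


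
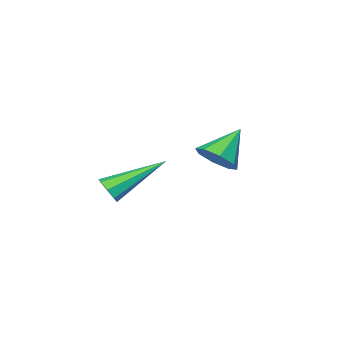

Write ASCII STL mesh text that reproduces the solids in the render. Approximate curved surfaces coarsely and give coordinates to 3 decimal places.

solid 
facet normal 0.830 -0.297 -0.472
outer loop
vertex 2.025 1.608 -3.868
vertex 1.773 1.589 -4.299
vertex 2.035 1.94 -4.059
endloop
endfacet
facet normal 0.359 0.457 0.814
outer loop
vertex 2.025 1.608 -3.868
vertex 2.035 1.94 -4.059
vertex 0.087 2.191 -3.341
endloop
endfacet
facet normal 0.830 -0.296 -0.472
outer loop
vertex 2.035 1.94 -4.059
vertex 1.773 1.589 -4.299
vertex 1.891 2.066 -4.391
endloop
endfacet
facet normal 0.218 0.940 0.262
outer loop
vertex 2.035 1.94 -4.059
vertex 1.891 2.066 -4.391
vertex 0.087 2.191 -3.341
endloop
endfacet
facet normal 0.830 -0.296 -0.472
outer loop
vertex 1.891 2.066 -4.391
vertex 1.773 1.589 -4.299
vertex 1.678 1.912 -4.669
endloop
endfacet
facet normal -0.159 0.910 -0.382
outer loop
vertex 1.891 2.066 -4.391
vertex 1.678 1.912 -4.669
vertex 0.087 2.191 -3.341
endloop
endfacet
facet normal 0.829 -0.298 -0.473
outer loop
vertex 1.678 1.912 -4.669
vertex 1.773 1.589 -4.299
vertex 1.52 1.569 -4.73
endloop
endfacet
facet normal -0.551 0.385 -0.741
outer loop
vertex 1.678 1.912 -4.669
vertex 1.52 1.569 -4.73
vertex 0.087 2.191 -3.341
endloop
endfacet
facet normal 0.829 -0.297 -0.473
outer loop
vertex 1.52 1.569 -4.73
vertex 1.773 1.589 -4.299
vertex 1.51 1.237 -4.539
endloop
endfacet
facet normal -0.727 -0.326 -0.604
outer loop
vertex 1.52 1.569 -4.73
vertex 1.51 1.237 -4.539
vertex 0.087 2.191 -3.341
endloop
endfacet
facet normal 0.829 -0.297 -0.474
outer loop
vertex 1.51 1.237 -4.539
vertex 1.773 1.589 -4.299
vertex 1.654 1.111 -4.208
endloop
endfacet
facet normal -0.586 -0.808 -0.053
outer loop
vertex 1.51 1.237 -4.539
vertex 1.654 1.111 -4.208
vertex 0.087 2.191 -3.341
endloop
endfacet
facet normal 0.831 -0.296 -0.471
outer loop
vertex 1.654 1.111 -4.208
vertex 1.773 1.589 -4.299
vertex 1.867 1.265 -3.929
endloop
endfacet
facet normal -0.210 -0.779 0.591
outer loop
vertex 1.654 1.111 -4.208
vertex 1.867 1.265 -3.929
vertex 0.087 2.191 -3.341
endloop
endfacet
facet normal 0.830 -0.298 -0.472
outer loop
vertex 1.867 1.265 -3.929
vertex 1.773 1.589 -4.299
vertex 2.025 1.608 -3.868
endloop
endfacet
facet normal 0.182 -0.253 0.950
outer loop
vertex 1.867 1.265 -3.929
vertex 2.025 1.608 -3.868
vertex 0.087 2.191 -3.341
endloop
endfacet
facet normal 0.739 0.088 -0.668
outer loop
vertex -1.395 2.125 -3.286
vertex -1.895 2.092 -3.844
vertex -1.592 2.644 -3.436
endloop
endfacet
facet normal 0.197 0.340 0.919
outer loop
vertex -1.395 2.125 -3.286
vertex -1.592 2.644 -3.436
vertex -2.945 1.968 -2.896
endloop
endfacet
facet normal 0.740 0.087 -0.667
outer loop
vertex -1.592 2.644 -3.436
vertex -1.895 2.092 -3.844
vertex -1.966 2.839 -3.825
endloop
endfacet
facet normal -0.174 0.803 0.570
outer loop
vertex -1.592 2.644 -3.436
vertex -1.966 2.839 -3.825
vertex -2.945 1.968 -2.896
endloop
endfacet
facet normal 0.739 0.087 -0.668
outer loop
vertex -1.966 2.839 -3.825
vertex -1.895 2.092 -3.844
vertex -2.299 2.597 -4.225
endloop
endfacet
facet normal -0.632 0.773 0.059
outer loop
vertex -1.966 2.839 -3.825
vertex -2.299 2.597 -4.225
vertex -2.945 1.968 -2.896
endloop
endfacet
facet normal 0.739 0.088 -0.668
outer loop
vertex -2.299 2.597 -4.225
vertex -1.895 2.092 -3.844
vertex -2.395 2.059 -4.402
endloop
endfacet
facet normal -0.910 0.267 -0.316
outer loop
vertex -2.299 2.597 -4.225
vertex -2.395 2.059 -4.402
vertex -2.945 1.968 -2.896
endloop
endfacet
facet normal 0.739 0.088 -0.668
outer loop
vertex -2.395 2.059 -4.402
vertex -1.895 2.092 -3.844
vertex -2.198 1.541 -4.252
endloop
endfacet
facet normal -0.845 -0.418 -0.334
outer loop
vertex -2.395 2.059 -4.402
vertex -2.198 1.541 -4.252
vertex -2.945 1.968 -2.896
endloop
endfacet
facet normal 0.739 0.088 -0.668
outer loop
vertex -2.198 1.541 -4.252
vertex -1.895 2.092 -3.844
vertex -1.824 1.346 -3.864
endloop
endfacet
facet normal -0.475 -0.880 0.015
outer loop
vertex -2.198 1.541 -4.252
vertex -1.824 1.346 -3.864
vertex -2.945 1.968 -2.896
endloop
endfacet
facet normal 0.739 0.088 -0.667
outer loop
vertex -1.824 1.346 -3.864
vertex -1.895 2.092 -3.844
vertex -1.491 1.588 -3.463
endloop
endfacet
facet normal -0.017 -0.850 0.527
outer loop
vertex -1.824 1.346 -3.864
vertex -1.491 1.588 -3.463
vertex -2.945 1.968 -2.896
endloop
endfacet
facet normal 0.739 0.088 -0.668
outer loop
vertex -1.491 1.588 -3.463
vertex -1.895 2.092 -3.844
vertex -1.395 2.125 -3.286
endloop
endfacet
facet normal 0.262 -0.344 0.902
outer loop
vertex -1.491 1.588 -3.463
vertex -1.395 2.125 -3.286
vertex -2.945 1.968 -2.896
endloop
endfacet

endsolid


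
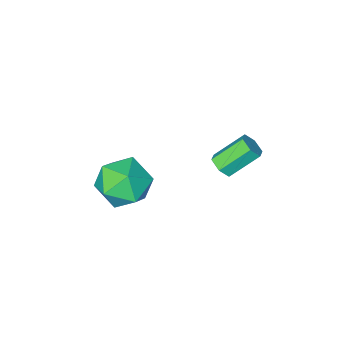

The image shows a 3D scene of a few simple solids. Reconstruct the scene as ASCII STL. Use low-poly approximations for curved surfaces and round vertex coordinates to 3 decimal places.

solid 
facet normal 0.714 -0.250 -0.654
outer loop
vertex -1.259 -0.366 2.029
vertex -1.591 -0.208 1.606
vertex -1.244 0.163 1.843
endloop
endfacet
facet normal 0.699 0.219 0.680
outer loop
vertex -1.259 -0.366 2.029
vertex -1.244 0.163 1.843
vertex -2.337 0.011 3.016
endloop
endfacet
facet normal 0.699 0.220 0.680
outer loop
vertex -2.337 0.011 3.016
vertex -1.244 0.163 1.843
vertex -2.323 0.539 2.831
endloop
endfacet
facet normal -0.714 0.248 0.654
outer loop
vertex -2.337 0.011 3.016
vertex -2.323 0.539 2.831
vertex -2.669 0.168 2.594
endloop
endfacet
facet normal 0.714 -0.249 -0.654
outer loop
vertex -1.244 0.163 1.843
vertex -1.591 -0.208 1.606
vertex -1.577 0.32 1.42
endloop
endfacet
facet normal 0.371 0.927 0.052
outer loop
vertex -1.244 0.163 1.843
vertex -1.577 0.32 1.42
vertex -2.323 0.539 2.831
endloop
endfacet
facet normal 0.371 0.927 0.053
outer loop
vertex -2.323 0.539 2.831
vertex -1.577 0.32 1.42
vertex -2.655 0.696 2.408
endloop
endfacet
facet normal -0.715 0.249 0.653
outer loop
vertex -2.323 0.539 2.831
vertex -2.655 0.696 2.408
vertex -2.669 0.168 2.594
endloop
endfacet
facet normal 0.714 -0.249 -0.654
outer loop
vertex -1.577 0.32 1.42
vertex -1.591 -0.208 1.606
vertex -1.923 -0.051 1.184
endloop
endfacet
facet normal -0.329 0.706 -0.627
outer loop
vertex -1.577 0.32 1.42
vertex -1.923 -0.051 1.184
vertex -2.655 0.696 2.408
endloop
endfacet
facet normal -0.327 0.707 -0.627
outer loop
vertex -2.655 0.696 2.408
vertex -1.923 -0.051 1.184
vertex -3.001 0.326 2.171
endloop
endfacet
facet normal -0.714 0.249 0.654
outer loop
vertex -2.655 0.696 2.408
vertex -3.001 0.326 2.171
vertex -2.669 0.168 2.594
endloop
endfacet
facet normal 0.714 -0.248 -0.654
outer loop
vertex -1.923 -0.051 1.184
vertex -1.591 -0.208 1.606
vertex -1.937 -0.579 1.369
endloop
endfacet
facet normal -0.699 -0.220 -0.680
outer loop
vertex -1.923 -0.051 1.184
vertex -1.937 -0.579 1.369
vertex -3.001 0.326 2.171
endloop
endfacet
facet normal -0.699 -0.219 -0.680
outer loop
vertex -3.001 0.326 2.171
vertex -1.937 -0.579 1.369
vertex -3.016 -0.203 2.357
endloop
endfacet
facet normal -0.714 0.250 0.654
outer loop
vertex -3.001 0.326 2.171
vertex -3.016 -0.203 2.357
vertex -2.669 0.168 2.594
endloop
endfacet
facet normal 0.715 -0.249 -0.653
outer loop
vertex -1.937 -0.579 1.369
vertex -1.591 -0.208 1.606
vertex -1.605 -0.736 1.792
endloop
endfacet
facet normal -0.371 -0.927 -0.053
outer loop
vertex -1.937 -0.579 1.369
vertex -1.605 -0.736 1.792
vertex -3.016 -0.203 2.357
endloop
endfacet
facet normal -0.371 -0.927 -0.052
outer loop
vertex -3.016 -0.203 2.357
vertex -1.605 -0.736 1.792
vertex -2.683 -0.36 2.78
endloop
endfacet
facet normal -0.714 0.249 0.654
outer loop
vertex -3.016 -0.203 2.357
vertex -2.683 -0.36 2.78
vertex -2.669 0.168 2.594
endloop
endfacet
facet normal 0.714 -0.249 -0.654
outer loop
vertex -1.605 -0.736 1.792
vertex -1.591 -0.208 1.606
vertex -1.259 -0.366 2.029
endloop
endfacet
facet normal 0.327 -0.707 0.626
outer loop
vertex -1.605 -0.736 1.792
vertex -1.259 -0.366 2.029
vertex -2.683 -0.36 2.78
endloop
endfacet
facet normal 0.328 -0.706 0.628
outer loop
vertex -2.683 -0.36 2.78
vertex -1.259 -0.366 2.029
vertex -2.337 0.011 3.016
endloop
endfacet
facet normal -0.714 0.249 0.654
outer loop
vertex -2.683 -0.36 2.78
vertex -2.337 0.011 3.016
vertex -2.669 0.168 2.594
endloop
endfacet
facet normal -0.496 0.321 0.807
outer loop
vertex 1.13 -0.455 2.13
vertex 1.376 -1.465 2.683
vertex 2.113 -0.551 2.772
endloop
endfacet
facet normal -0.209 0.869 0.449
outer loop
vertex 1.13 -0.455 2.13
vertex 2.113 -0.551 2.772
vertex 2.141 -0.005 1.729
endloop
endfacet
facet normal -0.467 0.858 -0.215
outer loop
vertex 1.13 -0.455 2.13
vertex 2.141 -0.005 1.729
vertex 1.421 -0.581 0.996
endloop
endfacet
facet normal -0.914 0.304 -0.268
outer loop
vertex 1.13 -0.455 2.13
vertex 1.421 -0.581 0.996
vertex 0.948 -1.483 1.586
endloop
endfacet
facet normal -0.931 -0.028 0.364
outer loop
vertex 1.13 -0.455 2.13
vertex 0.948 -1.483 1.586
vertex 1.376 -1.465 2.683
endloop
endfacet
facet normal 0.497 0.763 0.413
outer loop
vertex 2.141 -0.005 1.729
vertex 2.113 -0.551 2.772
vertex 3.012 -0.737 2.034
endloop
endfacet
facet normal 0.032 -0.122 0.992
outer loop
vertex 2.113 -0.551 2.772
vertex 1.376 -1.465 2.683
vertex 2.539 -1.639 2.624
endloop
endfacet
facet normal -0.673 -0.687 0.274
outer loop
vertex 1.376 -1.465 2.683
vertex 0.948 -1.483 1.586
vertex 1.819 -2.215 1.891
endloop
endfacet
facet normal -0.646 -0.151 -0.749
outer loop
vertex 0.948 -1.483 1.586
vertex 1.421 -0.581 0.996
vertex 1.847 -1.669 0.848
endloop
endfacet
facet normal 0.078 0.745 -0.662
outer loop
vertex 1.421 -0.581 0.996
vertex 2.141 -0.005 1.729
vertex 2.584 -0.755 0.937
endloop
endfacet
facet normal 0.914 -0.304 0.268
outer loop
vertex 2.83 -1.765 1.49
vertex 3.012 -0.737 2.034
vertex 2.539 -1.639 2.624
endloop
endfacet
facet normal 0.467 -0.858 0.215
outer loop
vertex 2.83 -1.765 1.49
vertex 2.539 -1.639 2.624
vertex 1.819 -2.215 1.891
endloop
endfacet
facet normal 0.209 -0.869 -0.449
outer loop
vertex 2.83 -1.765 1.49
vertex 1.819 -2.215 1.891
vertex 1.847 -1.669 0.848
endloop
endfacet
facet normal 0.496 -0.321 -0.807
outer loop
vertex 2.83 -1.765 1.49
vertex 1.847 -1.669 0.848
vertex 2.584 -0.755 0.937
endloop
endfacet
facet normal 0.931 0.028 -0.364
outer loop
vertex 2.83 -1.765 1.49
vertex 2.584 -0.755 0.937
vertex 3.012 -0.737 2.034
endloop
endfacet
facet normal 0.646 0.151 0.749
outer loop
vertex 2.539 -1.639 2.624
vertex 3.012 -0.737 2.034
vertex 2.113 -0.551 2.772
endloop
endfacet
facet normal -0.078 -0.745 0.662
outer loop
vertex 1.819 -2.215 1.891
vertex 2.539 -1.639 2.624
vertex 1.376 -1.465 2.683
endloop
endfacet
facet normal -0.497 -0.763 -0.413
outer loop
vertex 1.847 -1.669 0.848
vertex 1.819 -2.215 1.891
vertex 0.948 -1.483 1.586
endloop
endfacet
facet normal -0.032 0.122 -0.992
outer loop
vertex 2.584 -0.755 0.937
vertex 1.847 -1.669 0.848
vertex 1.421 -0.581 0.996
endloop
endfacet
facet normal 0.673 0.687 -0.274
outer loop
vertex 3.012 -0.737 2.034
vertex 2.584 -0.755 0.937
vertex 2.141 -0.005 1.729
endloop
endfacet

endsolid


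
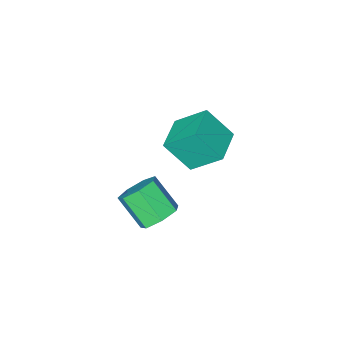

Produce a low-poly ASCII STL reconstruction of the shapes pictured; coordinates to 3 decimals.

solid 
facet normal -0.431 0.623 0.653
outer loop
vertex -1.991 -0.11 4.19
vertex -0.655 0.841 4.163
vertex -2.667 0.803 2.872
endloop
endfacet
facet normal -0.815 -0.580 0.016
outer loop
vertex -1.905 -0.301 1.717
vertex -1.991 -0.11 4.19
vertex -2.667 0.803 2.872
endloop
endfacet
facet normal -0.431 0.623 0.653
outer loop
vertex -2.667 0.803 2.872
vertex -0.655 0.841 4.163
vertex -1.331 1.754 2.845
endloop
endfacet
facet normal -0.389 0.524 -0.758
outer loop
vertex -1.331 1.754 2.845
vertex -1.905 -0.301 1.717
vertex -2.667 0.803 2.872
endloop
endfacet
facet normal 0.389 -0.524 0.758
outer loop
vertex -1.991 -0.11 4.19
vertex 0.107 -0.263 3.008
vertex -0.655 0.841 4.163
endloop
endfacet
facet normal -0.815 -0.580 0.016
outer loop
vertex -1.229 -1.214 3.035
vertex -1.991 -0.11 4.19
vertex -1.905 -0.301 1.717
endloop
endfacet
facet normal 0.389 -0.524 0.758
outer loop
vertex -1.229 -1.214 3.035
vertex 0.107 -0.263 3.008
vertex -1.991 -0.11 4.19
endloop
endfacet
facet normal 0.815 0.580 -0.016
outer loop
vertex -0.655 0.841 4.163
vertex 0.107 -0.263 3.008
vertex -1.331 1.754 2.845
endloop
endfacet
facet normal -0.389 0.524 -0.758
outer loop
vertex -0.569 0.65 1.69
vertex -1.905 -0.301 1.717
vertex -1.331 1.754 2.845
endloop
endfacet
facet normal 0.815 0.580 -0.016
outer loop
vertex -1.331 1.754 2.845
vertex 0.107 -0.263 3.008
vertex -0.569 0.65 1.69
endloop
endfacet
facet normal 0.431 -0.623 -0.653
outer loop
vertex -0.569 0.65 1.69
vertex -1.229 -1.214 3.035
vertex -1.905 -0.301 1.717
endloop
endfacet
facet normal 0.431 -0.623 -0.653
outer loop
vertex 0.107 -0.263 3.008
vertex -1.229 -1.214 3.035
vertex -0.569 0.65 1.69
endloop
endfacet
facet normal -0.136 0.718 -0.682
outer loop
vertex 3.187 3.675 3.487
vertex 2.84 3.085 2.935
vertex 2.431 3.579 3.537
endloop
endfacet
facet normal -0.039 0.684 0.728
outer loop
vertex 3.187 3.675 3.487
vertex 2.431 3.579 3.537
vertex 3.406 2.526 4.578
endloop
endfacet
facet normal -0.040 0.684 0.729
outer loop
vertex 3.406 2.526 4.578
vertex 2.431 3.579 3.537
vertex 2.651 2.429 4.628
endloop
endfacet
facet normal 0.137 -0.718 0.682
outer loop
vertex 3.406 2.526 4.578
vertex 2.651 2.429 4.628
vertex 3.06 1.935 4.025
endloop
endfacet
facet normal -0.137 0.718 -0.682
outer loop
vertex 2.431 3.579 3.537
vertex 2.84 3.085 2.935
vertex 1.983 3.11 3.133
endloop
endfacet
facet normal -0.798 0.327 0.506
outer loop
vertex 2.431 3.579 3.537
vertex 1.983 3.11 3.133
vertex 2.651 2.429 4.628
endloop
endfacet
facet normal -0.798 0.327 0.506
outer loop
vertex 2.651 2.429 4.628
vertex 1.983 3.11 3.133
vertex 2.203 1.96 4.224
endloop
endfacet
facet normal 0.137 -0.719 0.682
outer loop
vertex 2.651 2.429 4.628
vertex 2.203 1.96 4.224
vertex 3.06 1.935 4.025
endloop
endfacet
facet normal -0.137 0.718 -0.683
outer loop
vertex 1.983 3.11 3.133
vertex 2.84 3.085 2.935
vertex 2.181 2.622 2.58
endloop
endfacet
facet normal -0.956 -0.276 -0.098
outer loop
vertex 1.983 3.11 3.133
vertex 2.181 2.622 2.58
vertex 2.203 1.96 4.224
endloop
endfacet
facet normal -0.956 -0.275 -0.098
outer loop
vertex 2.203 1.96 4.224
vertex 2.181 2.622 2.58
vertex 2.4 1.473 3.671
endloop
endfacet
facet normal 0.137 -0.719 0.682
outer loop
vertex 2.203 1.96 4.224
vertex 2.4 1.473 3.671
vertex 3.06 1.935 4.025
endloop
endfacet
facet normal -0.138 0.719 -0.681
outer loop
vertex 2.181 2.622 2.58
vertex 2.84 3.085 2.935
vertex 2.875 2.483 2.293
endloop
endfacet
facet normal -0.394 -0.671 -0.628
outer loop
vertex 2.181 2.622 2.58
vertex 2.875 2.483 2.293
vertex 2.4 1.473 3.671
endloop
endfacet
facet normal -0.395 -0.671 -0.628
outer loop
vertex 2.4 1.473 3.671
vertex 2.875 2.483 2.293
vertex 3.094 1.333 3.384
endloop
endfacet
facet normal 0.137 -0.718 0.682
outer loop
vertex 2.4 1.473 3.671
vertex 3.094 1.333 3.384
vertex 3.06 1.935 4.025
endloop
endfacet
facet normal -0.137 0.719 -0.682
outer loop
vertex 2.875 2.483 2.293
vertex 2.84 3.085 2.935
vertex 3.543 2.797 2.49
endloop
endfacet
facet normal 0.466 -0.561 -0.685
outer loop
vertex 2.875 2.483 2.293
vertex 3.543 2.797 2.49
vertex 3.094 1.333 3.384
endloop
endfacet
facet normal 0.466 -0.561 -0.685
outer loop
vertex 3.094 1.333 3.384
vertex 3.543 2.797 2.49
vertex 3.762 1.647 3.581
endloop
endfacet
facet normal 0.137 -0.718 0.682
outer loop
vertex 3.094 1.333 3.384
vertex 3.762 1.647 3.581
vertex 3.06 1.935 4.025
endloop
endfacet
facet normal -0.138 0.718 -0.682
outer loop
vertex 3.543 2.797 2.49
vertex 2.84 3.085 2.935
vertex 3.682 3.328 3.021
endloop
endfacet
facet normal 0.974 -0.029 -0.226
outer loop
vertex 3.543 2.797 2.49
vertex 3.682 3.328 3.021
vertex 3.762 1.647 3.581
endloop
endfacet
facet normal 0.974 -0.029 -0.226
outer loop
vertex 3.762 1.647 3.581
vertex 3.682 3.328 3.021
vertex 3.901 2.178 4.112
endloop
endfacet
facet normal 0.137 -0.718 0.682
outer loop
vertex 3.762 1.647 3.581
vertex 3.901 2.178 4.112
vertex 3.06 1.935 4.025
endloop
endfacet
facet normal -0.138 0.719 -0.682
outer loop
vertex 3.682 3.328 3.021
vertex 2.84 3.085 2.935
vertex 3.187 3.675 3.487
endloop
endfacet
facet normal 0.749 0.526 0.404
outer loop
vertex 3.682 3.328 3.021
vertex 3.187 3.675 3.487
vertex 3.901 2.178 4.112
endloop
endfacet
facet normal 0.749 0.526 0.403
outer loop
vertex 3.901 2.178 4.112
vertex 3.187 3.675 3.487
vertex 3.406 2.526 4.578
endloop
endfacet
facet normal 0.137 -0.718 0.682
outer loop
vertex 3.901 2.178 4.112
vertex 3.406 2.526 4.578
vertex 3.06 1.935 4.025
endloop
endfacet

endsolid


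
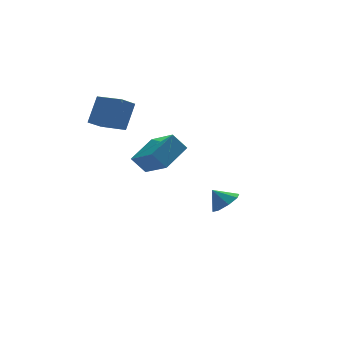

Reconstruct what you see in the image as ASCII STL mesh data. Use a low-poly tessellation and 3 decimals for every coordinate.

solid 
facet normal 0.557 -0.343 -0.757
outer loop
vertex 3.288 2.925 -3.422
vertex 2.634 2.244 -3.594
vertex 2.774 3.143 -3.899
endloop
endfacet
facet normal 0.029 0.921 0.389
outer loop
vertex 3.288 2.925 -3.422
vertex 2.774 3.143 -3.899
vertex 1.966 2.656 -2.686
endloop
endfacet
facet normal 0.557 -0.343 -0.756
outer loop
vertex 2.774 3.143 -3.899
vertex 2.634 2.244 -3.594
vertex 2.178 2.834 -4.198
endloop
endfacet
facet normal -0.475 0.879 0.037
outer loop
vertex 2.774 3.143 -3.899
vertex 2.178 2.834 -4.198
vertex 1.966 2.656 -2.686
endloop
endfacet
facet normal 0.556 -0.344 -0.756
outer loop
vertex 2.178 2.834 -4.198
vertex 2.634 2.244 -3.594
vertex 1.849 2.179 -4.142
endloop
endfacet
facet normal -0.894 0.443 -0.073
outer loop
vertex 2.178 2.834 -4.198
vertex 1.849 2.179 -4.142
vertex 1.966 2.656 -2.686
endloop
endfacet
facet normal 0.557 -0.343 -0.757
outer loop
vertex 1.849 2.179 -4.142
vertex 2.634 2.244 -3.594
vertex 1.98 1.562 -3.766
endloop
endfacet
facet normal -0.983 -0.134 0.123
outer loop
vertex 1.849 2.179 -4.142
vertex 1.98 1.562 -3.766
vertex 1.966 2.656 -2.686
endloop
endfacet
facet normal 0.557 -0.344 -0.756
outer loop
vertex 1.98 1.562 -3.766
vertex 2.634 2.244 -3.594
vertex 2.494 1.345 -3.288
endloop
endfacet
facet normal -0.691 -0.512 0.510
outer loop
vertex 1.98 1.562 -3.766
vertex 2.494 1.345 -3.288
vertex 1.966 2.656 -2.686
endloop
endfacet
facet normal 0.557 -0.344 -0.756
outer loop
vertex 2.494 1.345 -3.288
vertex 2.634 2.244 -3.594
vertex 3.09 1.654 -2.99
endloop
endfacet
facet normal -0.187 -0.471 0.862
outer loop
vertex 2.494 1.345 -3.288
vertex 3.09 1.654 -2.99
vertex 1.966 2.656 -2.686
endloop
endfacet
facet normal 0.557 -0.344 -0.756
outer loop
vertex 3.09 1.654 -2.99
vertex 2.634 2.244 -3.594
vertex 3.419 2.308 -3.045
endloop
endfacet
facet normal 0.232 -0.035 0.972
outer loop
vertex 3.09 1.654 -2.99
vertex 3.419 2.308 -3.045
vertex 1.966 2.656 -2.686
endloop
endfacet
facet normal 0.557 -0.344 -0.756
outer loop
vertex 3.419 2.308 -3.045
vertex 2.634 2.244 -3.594
vertex 3.288 2.925 -3.422
endloop
endfacet
facet normal 0.322 0.542 0.776
outer loop
vertex 3.419 2.308 -3.045
vertex 3.288 2.925 -3.422
vertex 1.966 2.656 -2.686
endloop
endfacet
facet normal -0.737 -0.538 -0.410
outer loop
vertex -2.388 -3.215 2.204
vertex -3.088 -2.964 3.132
vertex -3.038 -1.623 1.284
endloop
endfacet
facet normal 0.589 -0.211 -0.780
outer loop
vertex -1.632 -0.596 2.068
vertex -2.388 -3.215 2.204
vertex -3.038 -1.623 1.284
endloop
endfacet
facet normal -0.736 -0.539 -0.411
outer loop
vertex -3.038 -1.623 1.284
vertex -3.088 -2.964 3.132
vertex -3.739 -1.373 2.212
endloop
endfacet
facet normal -0.333 0.816 -0.472
outer loop
vertex -3.739 -1.373 2.212
vertex -1.632 -0.596 2.068
vertex -3.038 -1.623 1.284
endloop
endfacet
facet normal 0.333 -0.816 0.472
outer loop
vertex -2.388 -3.215 2.204
vertex -1.682 -1.937 3.916
vertex -3.088 -2.964 3.132
endloop
endfacet
facet normal 0.589 -0.210 -0.780
outer loop
vertex -0.981 -2.187 2.988
vertex -2.388 -3.215 2.204
vertex -1.632 -0.596 2.068
endloop
endfacet
facet normal 0.333 -0.816 0.472
outer loop
vertex -0.981 -2.187 2.988
vertex -1.682 -1.937 3.916
vertex -2.388 -3.215 2.204
endloop
endfacet
facet normal -0.589 0.210 0.780
outer loop
vertex -3.088 -2.964 3.132
vertex -1.682 -1.937 3.916
vertex -3.739 -1.373 2.212
endloop
endfacet
facet normal -0.333 0.816 -0.472
outer loop
vertex -2.332 -0.345 2.996
vertex -1.632 -0.596 2.068
vertex -3.739 -1.373 2.212
endloop
endfacet
facet normal -0.589 0.211 0.780
outer loop
vertex -3.739 -1.373 2.212
vertex -1.682 -1.937 3.916
vertex -2.332 -0.345 2.996
endloop
endfacet
facet normal 0.736 0.538 0.410
outer loop
vertex -2.332 -0.345 2.996
vertex -0.981 -2.187 2.988
vertex -1.632 -0.596 2.068
endloop
endfacet
facet normal 0.736 0.538 0.411
outer loop
vertex -1.682 -1.937 3.916
vertex -0.981 -2.187 2.988
vertex -2.332 -0.345 2.996
endloop
endfacet
facet normal -0.552 0.824 -0.127
outer loop
vertex -3.996 4.404 4.464
vertex -3.147 4.878 3.851
vertex -4.721 3.678 2.901
endloop
endfacet
facet normal -0.738 -0.412 0.534
outer loop
vertex -3.733 2.202 3.129
vertex -3.996 4.404 4.464
vertex -4.721 3.678 2.901
endloop
endfacet
facet normal -0.551 0.824 -0.128
outer loop
vertex -4.721 3.678 2.901
vertex -3.147 4.878 3.851
vertex -3.871 4.151 2.287
endloop
endfacet
facet normal -0.388 -0.389 -0.836
outer loop
vertex -3.871 4.151 2.287
vertex -3.733 2.202 3.129
vertex -4.721 3.678 2.901
endloop
endfacet
facet normal 0.387 0.388 0.836
outer loop
vertex -3.996 4.404 4.464
vertex -2.159 3.402 4.079
vertex -3.147 4.878 3.851
endloop
endfacet
facet normal -0.739 -0.412 0.533
outer loop
vertex -3.009 2.929 4.693
vertex -3.996 4.404 4.464
vertex -3.733 2.202 3.129
endloop
endfacet
facet normal 0.387 0.389 0.836
outer loop
vertex -3.009 2.929 4.693
vertex -2.159 3.402 4.079
vertex -3.996 4.404 4.464
endloop
endfacet
facet normal 0.739 0.412 -0.533
outer loop
vertex -3.147 4.878 3.851
vertex -2.159 3.402 4.079
vertex -3.871 4.151 2.287
endloop
endfacet
facet normal -0.387 -0.389 -0.836
outer loop
vertex -2.884 2.676 2.516
vertex -3.733 2.202 3.129
vertex -3.871 4.151 2.287
endloop
endfacet
facet normal 0.739 0.411 -0.534
outer loop
vertex -3.871 4.151 2.287
vertex -2.159 3.402 4.079
vertex -2.884 2.676 2.516
endloop
endfacet
facet normal 0.552 -0.824 0.127
outer loop
vertex -2.884 2.676 2.516
vertex -3.009 2.929 4.693
vertex -3.733 2.202 3.129
endloop
endfacet
facet normal 0.551 -0.825 0.127
outer loop
vertex -2.159 3.402 4.079
vertex -3.009 2.929 4.693
vertex -2.884 2.676 2.516
endloop
endfacet

endsolid


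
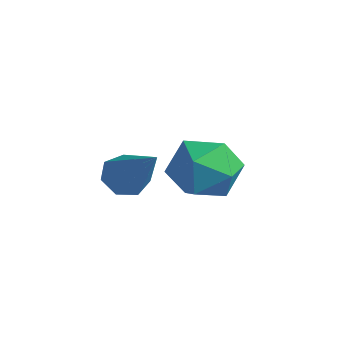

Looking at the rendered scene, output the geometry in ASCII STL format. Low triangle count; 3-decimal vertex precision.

solid 
facet normal -0.729 0.062 -0.682
outer loop
vertex -2.505 0.976 1.189
vertex -2.785 1.452 1.531
vertex -2.34 1.499 1.06
endloop
endfacet
facet normal 0.800 -0.369 -0.474
outer loop
vertex -2.505 0.976 1.189
vertex -2.34 1.499 1.06
vertex -1.335 1.328 2.889
endloop
endfacet
facet normal -0.729 0.062 -0.682
outer loop
vertex -2.34 1.499 1.06
vertex -2.785 1.452 1.531
vertex -2.51 1.987 1.286
endloop
endfacet
facet normal 0.796 0.460 -0.394
outer loop
vertex -2.34 1.499 1.06
vertex -2.51 1.987 1.286
vertex -1.335 1.328 2.889
endloop
endfacet
facet normal -0.729 0.063 -0.682
outer loop
vertex -2.51 1.987 1.286
vertex -2.785 1.452 1.531
vertex -2.887 2.072 1.697
endloop
endfacet
facet normal 0.348 0.929 0.127
outer loop
vertex -2.51 1.987 1.286
vertex -2.887 2.072 1.697
vertex -1.335 1.328 2.889
endloop
endfacet
facet normal -0.729 0.062 -0.681
outer loop
vertex -2.887 2.072 1.697
vertex -2.785 1.452 1.531
vertex -3.187 1.69 1.983
endloop
endfacet
facet normal -0.207 0.685 0.698
outer loop
vertex -2.887 2.072 1.697
vertex -3.187 1.69 1.983
vertex -1.335 1.328 2.889
endloop
endfacet
facet normal -0.729 0.063 -0.682
outer loop
vertex -3.187 1.69 1.983
vertex -2.785 1.452 1.531
vertex -3.185 1.128 1.929
endloop
endfacet
facet normal -0.451 -0.087 0.888
outer loop
vertex -3.187 1.69 1.983
vertex -3.185 1.128 1.929
vertex -1.335 1.328 2.889
endloop
endfacet
facet normal -0.729 0.062 -0.682
outer loop
vertex -3.185 1.128 1.929
vertex -2.785 1.452 1.531
vertex -2.881 0.81 1.575
endloop
endfacet
facet normal -0.200 -0.808 0.554
outer loop
vertex -3.185 1.128 1.929
vertex -2.881 0.81 1.575
vertex -1.335 1.328 2.889
endloop
endfacet
facet normal -0.728 0.062 -0.683
outer loop
vertex -2.881 0.81 1.575
vertex -2.785 1.452 1.531
vertex -2.505 0.976 1.189
endloop
endfacet
facet normal 0.357 -0.932 -0.053
outer loop
vertex -2.881 0.81 1.575
vertex -2.505 0.976 1.189
vertex -1.335 1.328 2.889
endloop
endfacet
facet normal -0.347 0.373 0.860
outer loop
vertex -3.464 4.697 1.226
vertex -3.479 3.711 1.648
vertex -2.6 4.32 1.738
endloop
endfacet
facet normal 0.062 0.851 0.521
outer loop
vertex -3.464 4.697 1.226
vertex -2.6 4.32 1.738
vertex -2.484 4.871 0.825
endloop
endfacet
facet normal -0.222 0.968 -0.122
outer loop
vertex -3.464 4.697 1.226
vertex -2.484 4.871 0.825
vertex -3.291 4.604 0.172
endloop
endfacet
facet normal -0.806 0.563 -0.182
outer loop
vertex -3.464 4.697 1.226
vertex -3.291 4.604 0.172
vertex -3.906 3.887 0.68
endloop
endfacet
facet normal -0.884 0.195 0.425
outer loop
vertex -3.464 4.697 1.226
vertex -3.906 3.887 0.68
vertex -3.479 3.711 1.648
endloop
endfacet
facet normal 0.708 0.561 0.429
outer loop
vertex -2.484 4.871 0.825
vertex -2.6 4.32 1.738
vertex -1.894 3.993 1.0
endloop
endfacet
facet normal 0.046 -0.211 0.976
outer loop
vertex -2.6 4.32 1.738
vertex -3.479 3.711 1.648
vertex -2.509 3.276 1.508
endloop
endfacet
facet normal -0.823 -0.499 0.272
outer loop
vertex -3.479 3.711 1.648
vertex -3.906 3.887 0.68
vertex -3.316 3.009 0.855
endloop
endfacet
facet normal -0.698 0.096 -0.710
outer loop
vertex -3.906 3.887 0.68
vertex -3.291 4.604 0.172
vertex -3.2 3.56 -0.058
endloop
endfacet
facet normal 0.248 0.750 -0.613
outer loop
vertex -3.291 4.604 0.172
vertex -2.484 4.871 0.825
vertex -2.321 4.169 0.032
endloop
endfacet
facet normal 0.806 -0.563 0.182
outer loop
vertex -2.336 3.183 0.454
vertex -1.894 3.993 1.0
vertex -2.509 3.276 1.508
endloop
endfacet
facet normal 0.222 -0.968 0.122
outer loop
vertex -2.336 3.183 0.454
vertex -2.509 3.276 1.508
vertex -3.316 3.009 0.855
endloop
endfacet
facet normal -0.062 -0.851 -0.521
outer loop
vertex -2.336 3.183 0.454
vertex -3.316 3.009 0.855
vertex -3.2 3.56 -0.058
endloop
endfacet
facet normal 0.347 -0.373 -0.860
outer loop
vertex -2.336 3.183 0.454
vertex -3.2 3.56 -0.058
vertex -2.321 4.169 0.032
endloop
endfacet
facet normal 0.884 -0.195 -0.425
outer loop
vertex -2.336 3.183 0.454
vertex -2.321 4.169 0.032
vertex -1.894 3.993 1.0
endloop
endfacet
facet normal 0.698 -0.096 0.710
outer loop
vertex -2.509 3.276 1.508
vertex -1.894 3.993 1.0
vertex -2.6 4.32 1.738
endloop
endfacet
facet normal -0.248 -0.750 0.613
outer loop
vertex -3.316 3.009 0.855
vertex -2.509 3.276 1.508
vertex -3.479 3.711 1.648
endloop
endfacet
facet normal -0.708 -0.561 -0.429
outer loop
vertex -3.2 3.56 -0.058
vertex -3.316 3.009 0.855
vertex -3.906 3.887 0.68
endloop
endfacet
facet normal -0.046 0.211 -0.976
outer loop
vertex -2.321 4.169 0.032
vertex -3.2 3.56 -0.058
vertex -3.291 4.604 0.172
endloop
endfacet
facet normal 0.823 0.499 -0.272
outer loop
vertex -1.894 3.993 1.0
vertex -2.321 4.169 0.032
vertex -2.484 4.871 0.825
endloop
endfacet

endsolid
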